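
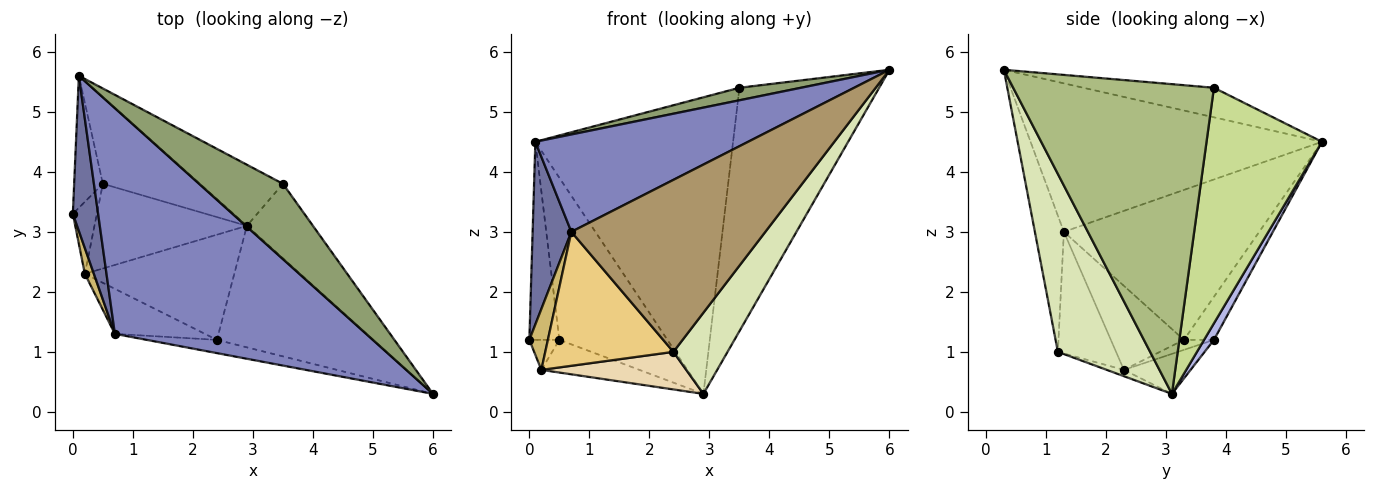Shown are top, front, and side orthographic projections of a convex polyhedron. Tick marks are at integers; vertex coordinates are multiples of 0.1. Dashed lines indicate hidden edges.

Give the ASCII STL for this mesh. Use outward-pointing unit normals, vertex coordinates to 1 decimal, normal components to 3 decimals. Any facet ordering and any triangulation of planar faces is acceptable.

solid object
 facet normal -0.968 -0.192 0.163
  outer loop
   vertex 0.7 1.3 3.0
   vertex 0.1 5.6 4.5
   vertex 0.0 3.3 1.2
  endloop
 endfacet
 facet normal -0.477 -0.348 0.807
  outer loop
   vertex 0.7 1.3 3.0
   vertex 6.0 0.3 5.7
   vertex 0.1 5.6 4.5
  endloop
 endfacet
 facet normal -0.640 0.640 -0.426
  outer loop
   vertex 0.5 3.8 1.2
   vertex 0.0 3.3 1.2
   vertex 0.1 5.6 4.5
  endloop
 endfacet
 facet normal 0.080 0.879 -0.470
  outer loop
   vertex 0.5 3.8 1.2
   vertex 0.1 5.6 4.5
   vertex 2.9 3.1 0.3
  endloop
 endfacet
 facet normal -0.329 -0.155 0.932
  outer loop
   vertex 3.5 3.8 5.4
   vertex 0.1 5.6 4.5
   vertex 6.0 0.3 5.7
  endloop
 endfacet
 facet normal 0.808 0.563 -0.172
  outer loop
   vertex 3.5 3.8 5.4
   vertex 6.0 0.3 5.7
   vertex 2.9 3.1 0.3
  endloop
 endfacet
 facet normal 0.496 0.850 -0.175
  outer loop
   vertex 3.5 3.8 5.4
   vertex 2.9 3.1 0.3
   vertex 0.1 5.6 4.5
  endloop
 endfacet
 facet normal 0.687 -0.403 -0.604
  outer loop
   vertex 2.4 1.2 1.0
   vertex 2.9 3.1 0.3
   vertex 6.0 0.3 5.7
  endloop
 endfacet
 facet normal -0.147 -0.986 -0.076
  outer loop
   vertex 2.4 1.2 1.0
   vertex 6.0 0.3 5.7
   vertex 0.7 1.3 3.0
  endloop
 endfacet
 facet normal -0.964 -0.244 0.103
  outer loop
   vertex 0.2 2.3 0.7
   vertex 0.7 1.3 3.0
   vertex 0.0 3.3 1.2
  endloop
 endfacet
 facet normal -0.395 -0.871 -0.293
  outer loop
   vertex 0.2 2.3 0.7
   vertex 2.4 1.2 1.0
   vertex 0.7 1.3 3.0
  endloop
 endfacet
 facet normal -0.040 -0.336 -0.941
  outer loop
   vertex 0.2 2.3 0.7
   vertex 2.9 3.1 0.3
   vertex 2.4 1.2 1.0
  endloop
 endfacet
 facet normal -0.359 0.359 -0.862
  outer loop
   vertex 0.2 2.3 0.7
   vertex 0.0 3.3 1.2
   vertex 0.5 3.8 1.2
  endloop
 endfacet
 facet normal -0.238 0.350 -0.906
  outer loop
   vertex 0.2 2.3 0.7
   vertex 0.5 3.8 1.2
   vertex 2.9 3.1 0.3
  endloop
 endfacet
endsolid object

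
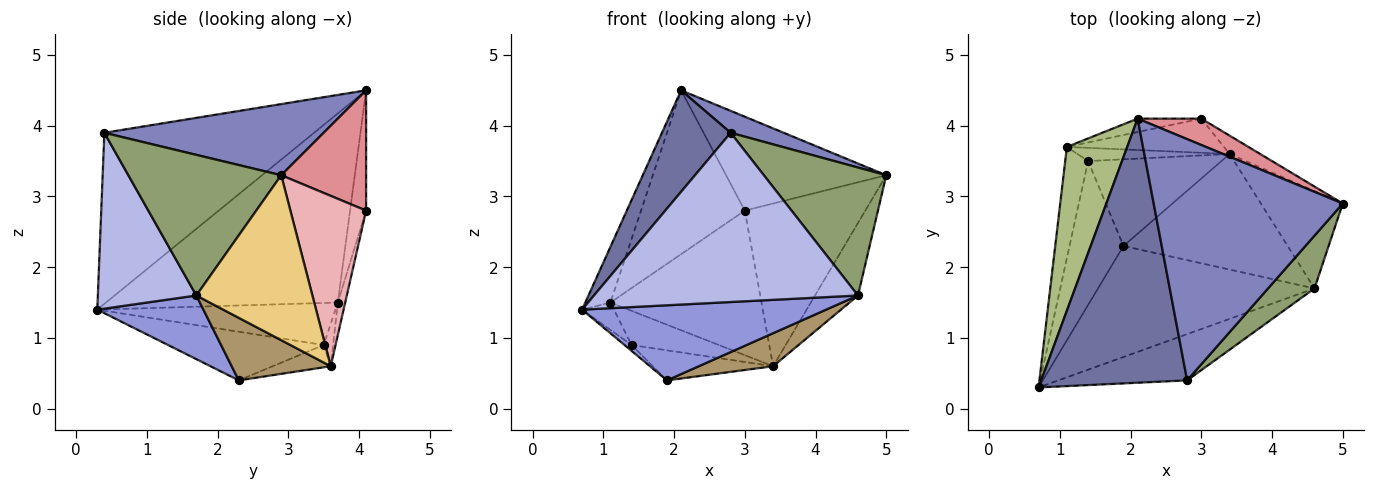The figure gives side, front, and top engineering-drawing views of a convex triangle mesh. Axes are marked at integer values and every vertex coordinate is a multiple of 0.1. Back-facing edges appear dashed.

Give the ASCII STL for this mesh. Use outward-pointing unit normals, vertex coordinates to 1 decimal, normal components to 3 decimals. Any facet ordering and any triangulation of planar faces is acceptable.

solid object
 facet normal -0.738 -0.242 0.630
  outer loop
   vertex 2.8 0.4 3.9
   vertex 2.1 4.1 4.5
   vertex 0.7 0.3 1.4
  endloop
 endfacet
 facet normal 0.351 -0.085 0.933
  outer loop
   vertex 2.8 0.4 3.9
   vertex 5.0 2.9 3.3
   vertex 2.1 4.1 4.5
  endloop
 endfacet
 facet normal 0.237 -0.544 -0.805
  outer loop
   vertex 4.6 1.7 1.6
   vertex 0.7 0.3 1.4
   vertex 1.9 2.3 0.4
  endloop
 endfacet
 facet normal 0.339 -0.908 -0.248
  outer loop
   vertex 4.6 1.7 1.6
   vertex 2.8 0.4 3.9
   vertex 0.7 0.3 1.4
  endloop
 endfacet
 facet normal 0.756 -0.605 0.249
  outer loop
   vertex 4.6 1.7 1.6
   vertex 5.0 2.9 3.3
   vertex 2.8 0.4 3.9
  endloop
 endfacet
 facet normal -0.948 0.103 0.302
  outer loop
   vertex 1.1 3.7 1.5
   vertex 0.7 0.3 1.4
   vertex 2.1 4.1 4.5
  endloop
 endfacet
 facet normal -0.669 0.030 -0.742
  outer loop
   vertex 1.4 3.5 0.9
   vertex 1.9 2.3 0.4
   vertex 0.7 0.3 1.4
  endloop
 endfacet
 facet normal -0.872 0.117 -0.475
  outer loop
   vertex 1.4 3.5 0.9
   vertex 0.7 0.3 1.4
   vertex 1.1 3.7 1.5
  endloop
 endfacet
 facet normal 0.344 -0.258 -0.903
  outer loop
   vertex 3.4 3.6 0.6
   vertex 4.6 1.7 1.6
   vertex 1.9 2.3 0.4
  endloop
 endfacet
 facet normal -0.156 0.324 -0.933
  outer loop
   vertex 3.4 3.6 0.6
   vertex 1.9 2.3 0.4
   vertex 1.4 3.5 0.9
  endloop
 endfacet
 facet normal 0.850 0.315 -0.422
  outer loop
   vertex 3.4 3.6 0.6
   vertex 5.0 2.9 3.3
   vertex 4.6 1.7 1.6
  endloop
 endfacet
 facet normal -0.100 0.928 -0.359
  outer loop
   vertex 3.4 3.6 0.6
   vertex 1.4 3.5 0.9
   vertex 1.1 3.7 1.5
  endloop
 endfacet
 facet normal -0.152 0.985 -0.081
  outer loop
   vertex 3.0 4.1 2.8
   vertex 1.1 3.7 1.5
   vertex 2.1 4.1 4.5
  endloop
 endfacet
 facet normal -0.048 0.972 -0.230
  outer loop
   vertex 3.0 4.1 2.8
   vertex 3.4 3.6 0.6
   vertex 1.1 3.7 1.5
  endloop
 endfacet
 facet normal 0.454 0.858 0.241
  outer loop
   vertex 3.0 4.1 2.8
   vertex 2.1 4.1 4.5
   vertex 5.0 2.9 3.3
  endloop
 endfacet
 facet normal 0.530 0.843 -0.095
  outer loop
   vertex 3.0 4.1 2.8
   vertex 5.0 2.9 3.3
   vertex 3.4 3.6 0.6
  endloop
 endfacet
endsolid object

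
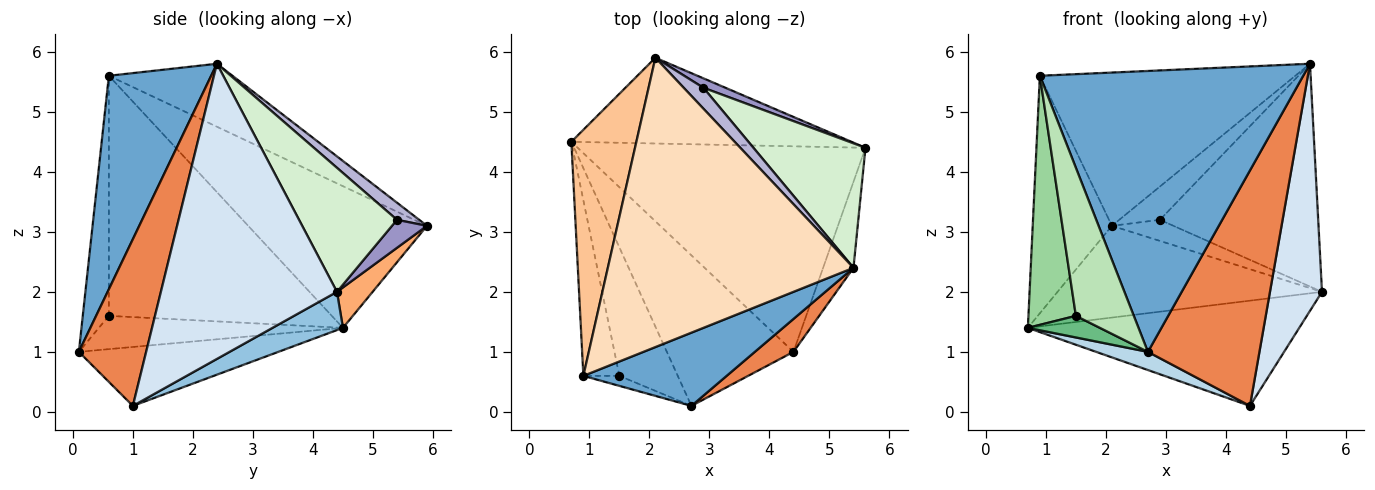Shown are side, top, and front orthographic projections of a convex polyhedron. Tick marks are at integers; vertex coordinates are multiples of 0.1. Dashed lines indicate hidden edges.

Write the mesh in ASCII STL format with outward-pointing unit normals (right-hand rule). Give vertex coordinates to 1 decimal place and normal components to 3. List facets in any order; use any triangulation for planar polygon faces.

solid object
 facet normal 0.352 -0.906 0.236
  outer loop
   vertex 0.9 0.6 5.6
   vertex 2.7 0.1 1.0
   vertex 5.4 2.4 5.8
  endloop
 endfacet
 facet normal 0.117 0.453 -0.884
  outer loop
   vertex 4.4 1.0 0.1
   vertex 0.7 4.5 1.4
   vertex 5.6 4.4 2.0
  endloop
 endfacet
 facet normal -0.420 -0.109 -0.901
  outer loop
   vertex 4.4 1.0 0.1
   vertex 2.7 0.1 1.0
   vertex 0.7 4.5 1.4
  endloop
 endfacet
 facet normal 0.954 -0.282 -0.098
  outer loop
   vertex 4.4 1.0 0.1
   vertex 5.6 4.4 2.0
   vertex 5.4 2.4 5.8
  endloop
 endfacet
 facet normal 0.513 -0.850 0.119
  outer loop
   vertex 4.4 1.0 0.1
   vertex 5.4 2.4 5.8
   vertex 2.7 0.1 1.0
  endloop
 endfacet
 facet normal 0.098 0.727 -0.680
  outer loop
   vertex 2.1 5.9 3.1
   vertex 5.6 4.4 2.0
   vertex 0.7 4.5 1.4
  endloop
 endfacet
 facet normal -0.843 0.373 0.387
  outer loop
   vertex 2.1 5.9 3.1
   vertex 0.7 4.5 1.4
   vertex 0.9 0.6 5.6
  endloop
 endfacet
 facet normal -0.221 0.457 0.862
  outer loop
   vertex 2.1 5.9 3.1
   vertex 0.9 0.6 5.6
   vertex 5.4 2.4 5.8
  endloop
 endfacet
 facet normal -0.490 -0.145 -0.860
  outer loop
   vertex 1.5 0.6 1.6
   vertex 0.7 4.5 1.4
   vertex 2.7 0.1 1.0
  endloop
 endfacet
 facet normal -0.968 -0.206 -0.145
  outer loop
   vertex 1.5 0.6 1.6
   vertex 0.9 0.6 5.6
   vertex 0.7 4.5 1.4
  endloop
 endfacet
 facet normal -0.410 -0.910 -0.061
  outer loop
   vertex 1.5 0.6 1.6
   vertex 2.7 0.1 1.0
   vertex 0.9 0.6 5.6
  endloop
 endfacet
 facet normal 0.475 0.768 0.429
  outer loop
   vertex 2.9 5.4 3.2
   vertex 5.4 2.4 5.8
   vertex 5.6 4.4 2.0
  endloop
 endfacet
 facet normal 0.461 0.810 0.362
  outer loop
   vertex 2.9 5.4 3.2
   vertex 5.6 4.4 2.0
   vertex 2.1 5.9 3.1
  endloop
 endfacet
 facet normal 0.420 0.768 0.483
  outer loop
   vertex 2.9 5.4 3.2
   vertex 2.1 5.9 3.1
   vertex 5.4 2.4 5.8
  endloop
 endfacet
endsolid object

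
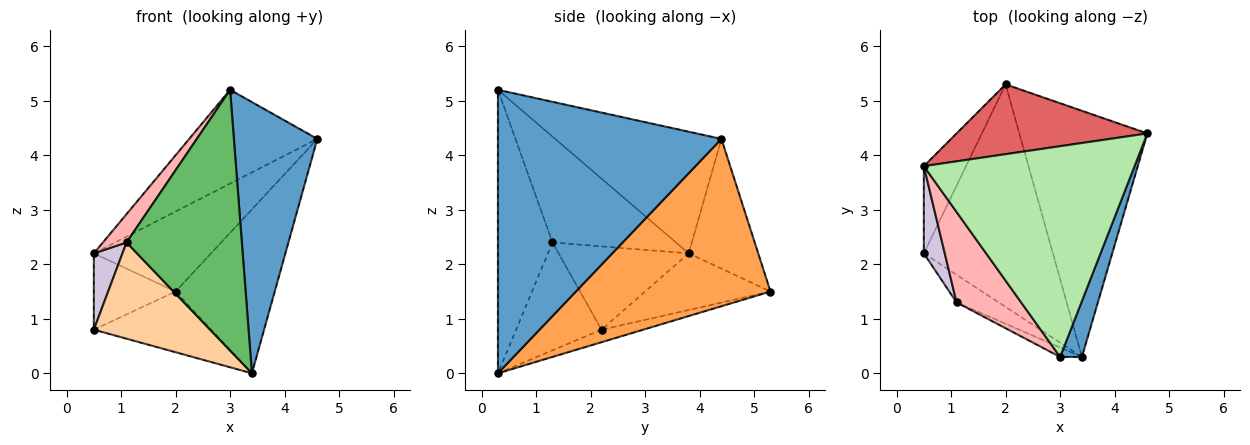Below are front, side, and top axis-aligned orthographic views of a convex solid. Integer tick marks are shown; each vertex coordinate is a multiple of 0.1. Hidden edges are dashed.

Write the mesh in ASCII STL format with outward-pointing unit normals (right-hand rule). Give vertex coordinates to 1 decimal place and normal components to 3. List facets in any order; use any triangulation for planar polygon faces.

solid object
 facet normal 0.934 -0.349 0.072
  outer loop
   vertex 3.0 0.3 5.2
   vertex 3.4 0.3 0.0
   vertex 4.6 4.4 4.3
  endloop
 endfacet
 facet normal -0.093 0.262 -0.961
  outer loop
   vertex 2.0 5.3 1.5
   vertex 3.4 0.3 0.0
   vertex 0.5 2.2 0.8
  endloop
 endfacet
 facet normal 0.736 0.375 -0.563
  outer loop
   vertex 2.0 5.3 1.5
   vertex 4.6 4.4 4.3
   vertex 3.4 0.3 0.0
  endloop
 endfacet
 facet normal -0.577 -0.785 -0.225
  outer loop
   vertex 1.1 1.3 2.4
   vertex 0.5 2.2 0.8
   vertex 3.4 0.3 0.0
  endloop
 endfacet
 facet normal -0.427 -0.904 -0.033
  outer loop
   vertex 1.1 1.3 2.4
   vertex 3.4 0.3 0.0
   vertex 3.0 0.3 5.2
  endloop
 endfacet
 facet normal -0.467 0.359 0.808
  outer loop
   vertex 0.5 3.8 2.2
   vertex 3.0 0.3 5.2
   vertex 4.6 4.4 4.3
  endloop
 endfacet
 facet normal -0.408 0.688 0.600
  outer loop
   vertex 0.5 3.8 2.2
   vertex 4.6 4.4 4.3
   vertex 2.0 5.3 1.5
  endloop
 endfacet
 facet normal -0.842 -0.161 0.514
  outer loop
   vertex 0.5 3.8 2.2
   vertex 1.1 1.3 2.4
   vertex 3.0 0.3 5.2
  endloop
 endfacet
 facet normal -0.711 0.463 -0.530
  outer loop
   vertex 0.5 3.8 2.2
   vertex 2.0 5.3 1.5
   vertex 0.5 2.2 0.8
  endloop
 endfacet
 facet normal -0.949 -0.209 0.238
  outer loop
   vertex 0.5 3.8 2.2
   vertex 0.5 2.2 0.8
   vertex 1.1 1.3 2.4
  endloop
 endfacet
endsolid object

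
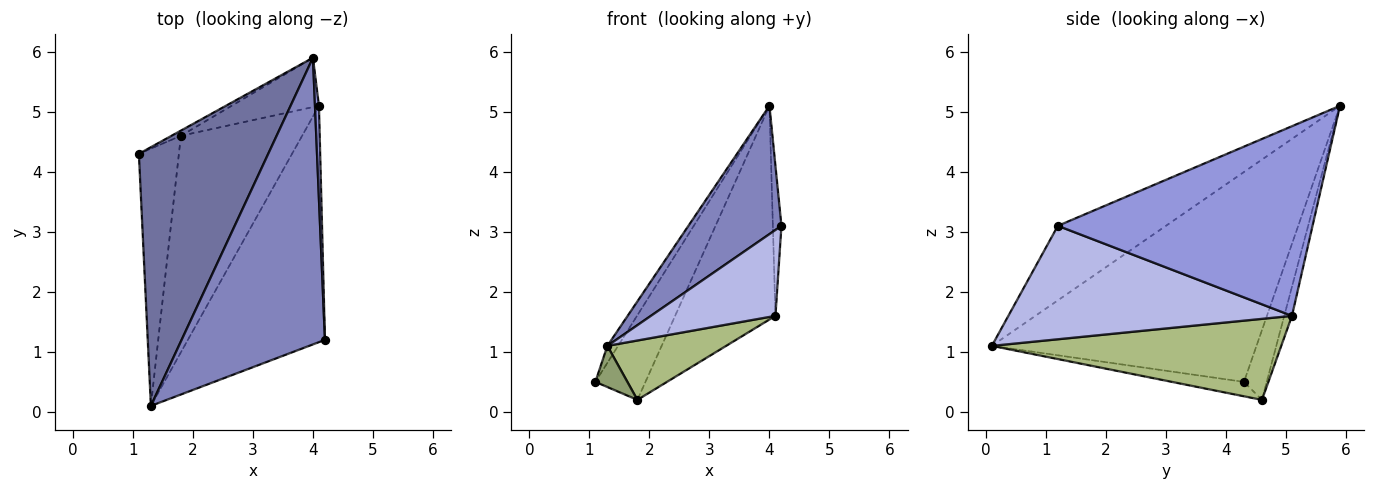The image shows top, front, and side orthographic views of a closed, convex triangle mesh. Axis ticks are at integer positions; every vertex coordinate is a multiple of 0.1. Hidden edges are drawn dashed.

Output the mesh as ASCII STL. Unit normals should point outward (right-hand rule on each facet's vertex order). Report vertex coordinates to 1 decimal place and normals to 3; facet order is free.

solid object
 facet normal -0.851 0.034 0.524
  outer loop
   vertex 1.3 0.1 1.1
   vertex 4.0 5.9 5.1
   vertex 1.1 4.3 0.5
  endloop
 endfacet
 facet normal -0.429 -0.369 0.825
  outer loop
   vertex 1.3 0.1 1.1
   vertex 4.2 1.2 3.1
   vertex 4.0 5.9 5.1
  endloop
 endfacet
 facet normal 0.999 0.034 0.021
  outer loop
   vertex 4.1 5.1 1.6
   vertex 4.0 5.9 5.1
   vertex 4.2 1.2 3.1
  endloop
 endfacet
 facet normal 0.614 -0.270 -0.742
  outer loop
   vertex 4.1 5.1 1.6
   vertex 4.2 1.2 3.1
   vertex 1.3 0.1 1.1
  endloop
 endfacet
 facet normal -0.335 -0.149 -0.930
  outer loop
   vertex 1.8 4.6 0.2
   vertex 1.3 0.1 1.1
   vertex 1.1 4.3 0.5
  endloop
 endfacet
 facet normal 0.542 -0.222 -0.811
  outer loop
   vertex 1.8 4.6 0.2
   vertex 4.1 5.1 1.6
   vertex 1.3 0.1 1.1
  endloop
 endfacet
 facet normal -0.413 0.909 -0.056
  outer loop
   vertex 1.8 4.6 0.2
   vertex 1.1 4.3 0.5
   vertex 4.0 5.9 5.1
  endloop
 endfacet
 facet normal -0.075 0.972 -0.224
  outer loop
   vertex 1.8 4.6 0.2
   vertex 4.0 5.9 5.1
   vertex 4.1 5.1 1.6
  endloop
 endfacet
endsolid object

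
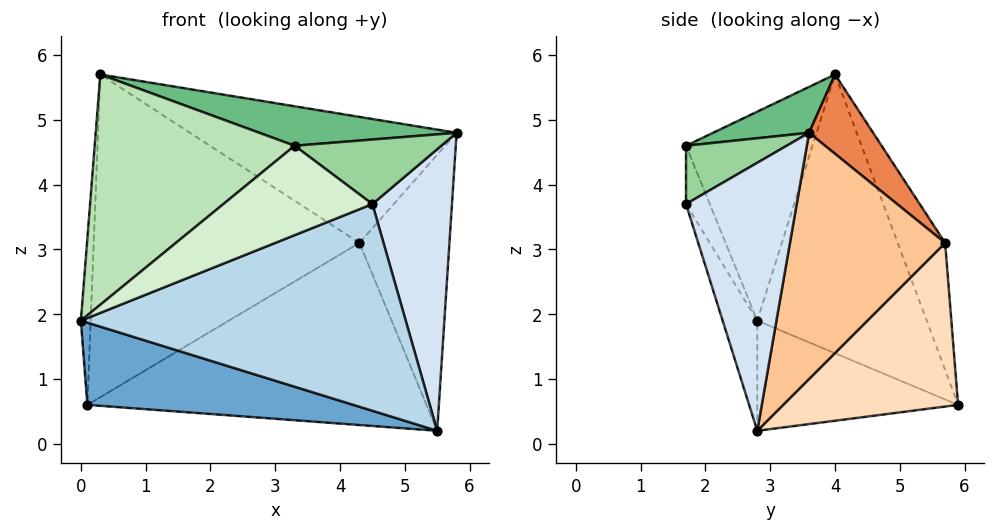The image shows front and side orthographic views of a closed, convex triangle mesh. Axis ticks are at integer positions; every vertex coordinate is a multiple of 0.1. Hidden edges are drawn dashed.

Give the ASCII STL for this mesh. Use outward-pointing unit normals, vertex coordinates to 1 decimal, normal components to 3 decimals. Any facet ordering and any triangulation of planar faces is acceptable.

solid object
 facet normal -0.275 -0.364 -0.890
  outer loop
   vertex 5.5 2.8 0.2
   vertex 0.0 2.8 1.9
   vertex 0.1 5.9 0.6
  endloop
 endfacet
 facet normal -0.997 0.058 0.061
  outer loop
   vertex 0.3 4.0 5.7
   vertex 0.1 5.9 0.6
   vertex 0.0 2.8 1.9
  endloop
 endfacet
 facet normal -0.100 -0.941 -0.324
  outer loop
   vertex 4.5 1.7 3.7
   vertex 0.0 2.8 1.9
   vertex 5.5 2.8 0.2
  endloop
 endfacet
 facet normal 0.811 -0.583 0.048
  outer loop
   vertex 4.5 1.7 3.7
   vertex 5.5 2.8 0.2
   vertex 5.8 3.6 4.8
  endloop
 endfacet
 facet normal 0.166 0.689 0.705
  outer loop
   vertex 4.3 5.7 3.1
   vertex 0.3 4.0 5.7
   vertex 5.8 3.6 4.8
  endloop
 endfacet
 facet normal -0.164 0.922 0.350
  outer loop
   vertex 4.3 5.7 3.1
   vertex 0.1 5.9 0.6
   vertex 0.3 4.0 5.7
  endloop
 endfacet
 facet normal 0.856 0.497 -0.142
  outer loop
   vertex 4.3 5.7 3.1
   vertex 5.8 3.6 4.8
   vertex 5.5 2.8 0.2
  endloop
 endfacet
 facet normal 0.376 0.728 -0.573
  outer loop
   vertex 4.3 5.7 3.1
   vertex 5.5 2.8 0.2
   vertex 0.1 5.9 0.6
  endloop
 endfacet
 facet normal 0.135 -0.278 0.951
  outer loop
   vertex 3.3 1.7 4.6
   vertex 5.8 3.6 4.8
   vertex 0.3 4.0 5.7
  endloop
 endfacet
 facet normal 0.452 -0.658 0.602
  outer loop
   vertex 3.3 1.7 4.6
   vertex 4.5 1.7 3.7
   vertex 5.8 3.6 4.8
  endloop
 endfacet
 facet normal -0.511 -0.807 0.295
  outer loop
   vertex 3.3 1.7 4.6
   vertex 0.3 4.0 5.7
   vertex 0.0 2.8 1.9
  endloop
 endfacet
 facet normal -0.154 -0.966 -0.205
  outer loop
   vertex 3.3 1.7 4.6
   vertex 0.0 2.8 1.9
   vertex 4.5 1.7 3.7
  endloop
 endfacet
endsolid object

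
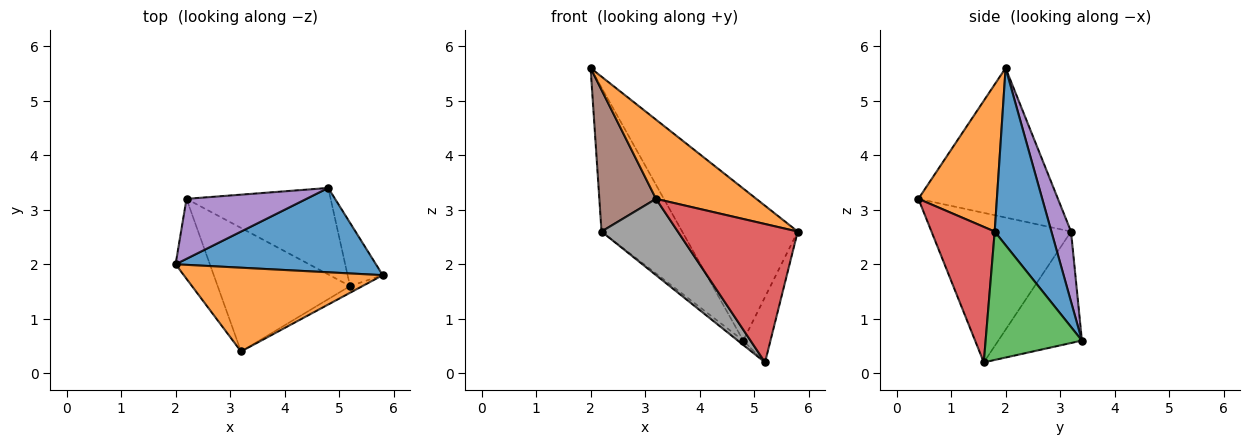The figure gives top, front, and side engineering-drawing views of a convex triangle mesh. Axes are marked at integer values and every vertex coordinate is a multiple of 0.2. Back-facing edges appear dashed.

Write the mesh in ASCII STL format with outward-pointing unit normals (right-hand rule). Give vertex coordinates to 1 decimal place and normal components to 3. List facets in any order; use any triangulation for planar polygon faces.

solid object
 facet normal 0.394 0.804 0.446
  outer loop
   vertex 4.8 3.4 0.6
   vertex 2.0 2.0 5.6
   vertex 5.8 1.8 2.6
  endloop
 endfacet
 facet normal 0.474 -0.605 0.640
  outer loop
   vertex 3.2 0.4 3.2
   vertex 5.8 1.8 2.6
   vertex 2.0 2.0 5.6
  endloop
 endfacet
 facet normal 0.931 0.263 -0.255
  outer loop
   vertex 5.2 1.6 0.2
   vertex 4.8 3.4 0.6
   vertex 5.8 1.8 2.6
  endloop
 endfacet
 facet normal 0.466 -0.884 -0.043
  outer loop
   vertex 5.2 1.6 0.2
   vertex 5.8 1.8 2.6
   vertex 3.2 0.4 3.2
  endloop
 endfacet
 facet normal 0.219 0.901 0.375
  outer loop
   vertex 2.2 3.2 2.6
   vertex 2.0 2.0 5.6
   vertex 4.8 3.4 0.6
  endloop
 endfacet
 facet normal -0.906 -0.368 -0.208
  outer loop
   vertex 2.2 3.2 2.6
   vertex 3.2 0.4 3.2
   vertex 2.0 2.0 5.6
  endloop
 endfacet
 facet normal -0.611 0.040 -0.791
  outer loop
   vertex 2.2 3.2 2.6
   vertex 4.8 3.4 0.6
   vertex 5.2 1.6 0.2
  endloop
 endfacet
 facet normal -0.693 -0.379 -0.613
  outer loop
   vertex 2.2 3.2 2.6
   vertex 5.2 1.6 0.2
   vertex 3.2 0.4 3.2
  endloop
 endfacet
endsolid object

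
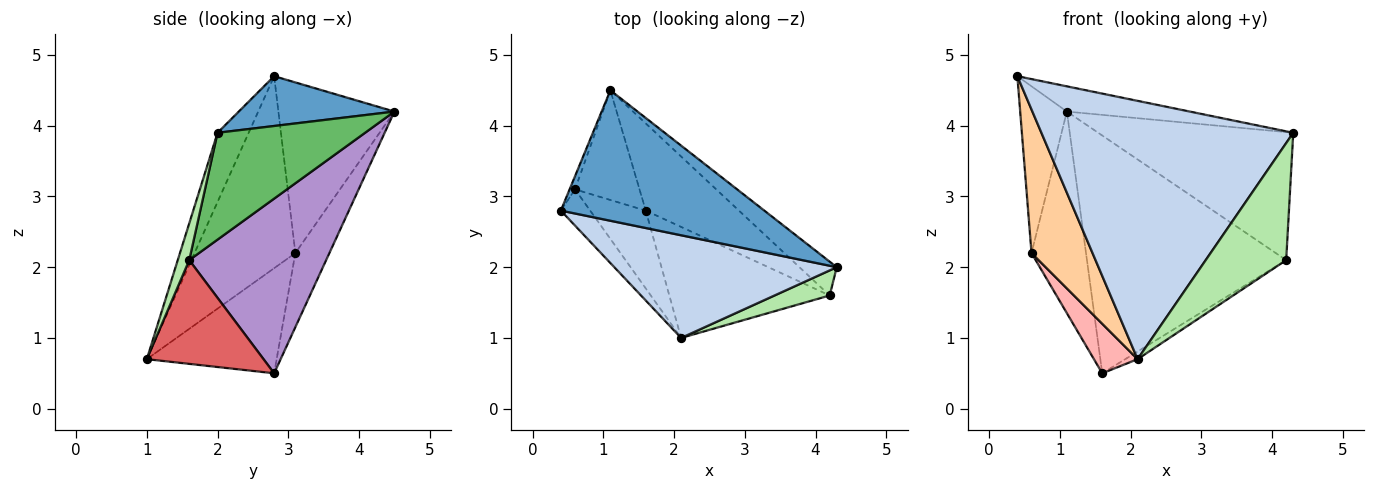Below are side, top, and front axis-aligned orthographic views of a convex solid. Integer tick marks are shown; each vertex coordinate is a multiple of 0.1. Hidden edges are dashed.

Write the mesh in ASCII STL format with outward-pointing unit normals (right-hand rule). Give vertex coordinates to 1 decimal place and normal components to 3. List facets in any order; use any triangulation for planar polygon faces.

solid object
 facet normal 0.234 0.185 0.955
  outer loop
   vertex 1.1 4.5 4.2
   vertex 0.4 2.8 4.7
   vertex 4.3 2.0 3.9
  endloop
 endfacet
 facet normal -0.114 -0.923 0.367
  outer loop
   vertex 2.1 1.0 0.7
   vertex 4.3 2.0 3.9
   vertex 0.4 2.8 4.7
  endloop
 endfacet
 facet normal -0.927 0.373 -0.029
  outer loop
   vertex 0.6 3.1 2.2
   vertex 0.4 2.8 4.7
   vertex 1.1 4.5 4.2
  endloop
 endfacet
 facet normal -0.848 -0.513 -0.129
  outer loop
   vertex 0.6 3.1 2.2
   vertex 2.1 1.0 0.7
   vertex 0.4 2.8 4.7
  endloop
 endfacet
 facet normal 0.590 0.780 -0.206
  outer loop
   vertex 4.2 1.6 2.1
   vertex 1.1 4.5 4.2
   vertex 4.3 2.0 3.9
  endloop
 endfacet
 facet normal 0.138 -0.968 0.208
  outer loop
   vertex 4.2 1.6 2.1
   vertex 4.3 2.0 3.9
   vertex 2.1 1.0 0.7
  endloop
 endfacet
 facet normal 0.542 0.058 -0.838
  outer loop
   vertex 1.6 2.8 0.5
   vertex 4.2 1.6 2.1
   vertex 2.1 1.0 0.7
  endloop
 endfacet
 facet normal -0.847 -0.285 -0.448
  outer loop
   vertex 1.6 2.8 0.5
   vertex 2.1 1.0 0.7
   vertex 0.6 3.1 2.2
  endloop
 endfacet
 facet normal 0.542 0.789 -0.289
  outer loop
   vertex 1.6 2.8 0.5
   vertex 1.1 4.5 4.2
   vertex 4.2 1.6 2.1
  endloop
 endfacet
 facet normal -0.481 0.770 -0.419
  outer loop
   vertex 1.6 2.8 0.5
   vertex 0.6 3.1 2.2
   vertex 1.1 4.5 4.2
  endloop
 endfacet
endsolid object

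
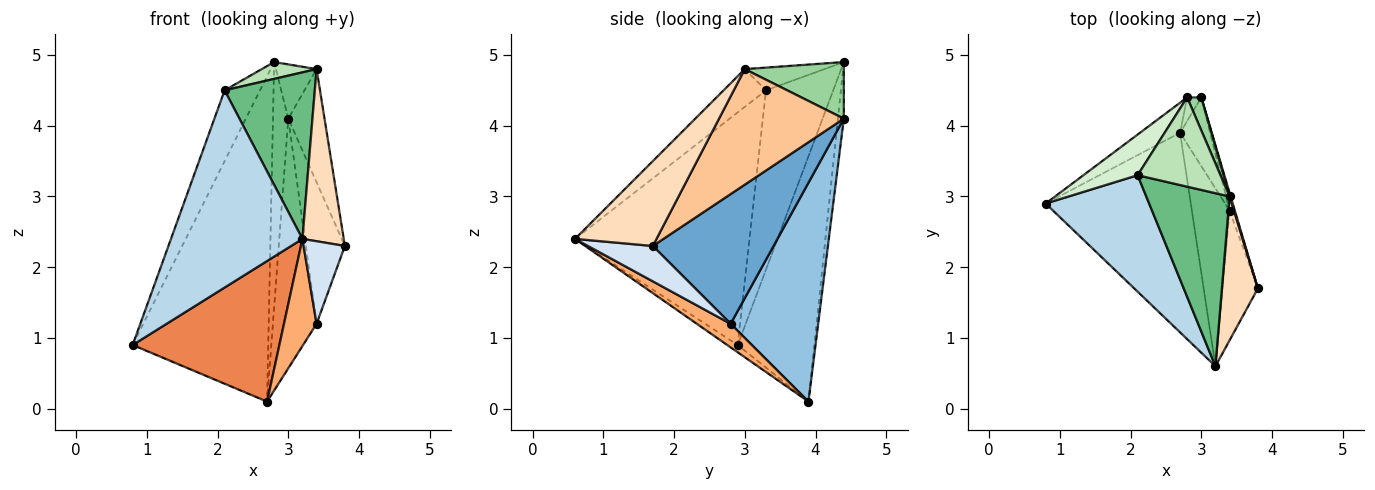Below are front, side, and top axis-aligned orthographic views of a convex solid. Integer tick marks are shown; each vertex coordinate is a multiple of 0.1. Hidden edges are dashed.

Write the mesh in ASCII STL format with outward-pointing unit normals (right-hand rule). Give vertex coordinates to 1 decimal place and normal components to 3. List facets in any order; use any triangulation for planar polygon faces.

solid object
 facet normal 0.951 0.307 -0.038
  outer loop
   vertex 3.4 2.8 1.2
   vertex 3.0 4.4 4.1
   vertex 3.8 1.7 2.3
  endloop
 endfacet
 facet normal 0.888 0.443 -0.122
  outer loop
   vertex 3.4 2.8 1.2
   vertex 2.7 3.9 0.1
   vertex 3.0 4.4 4.1
  endloop
 endfacet
 facet normal -0.753 -0.567 0.335
  outer loop
   vertex 3.2 0.6 2.4
   vertex 2.1 3.3 4.5
   vertex 0.8 2.9 0.9
  endloop
 endfacet
 facet normal 0.645 -0.410 -0.645
  outer loop
   vertex 3.2 0.6 2.4
   vertex 3.4 2.8 1.2
   vertex 3.8 1.7 2.3
  endloop
 endfacet
 facet normal -0.041 -0.575 -0.817
  outer loop
   vertex 3.2 0.6 2.4
   vertex 0.8 2.9 0.9
   vertex 2.7 3.9 0.1
  endloop
 endfacet
 facet normal 0.472 -0.455 -0.755
  outer loop
   vertex 3.2 0.6 2.4
   vertex 2.7 3.9 0.1
   vertex 3.4 2.8 1.2
  endloop
 endfacet
 facet normal 0.960 0.279 0.009
  outer loop
   vertex 3.4 3.0 4.8
   vertex 3.8 1.7 2.3
   vertex 3.0 4.4 4.1
  endloop
 endfacet
 facet normal 0.834 -0.423 0.353
  outer loop
   vertex 3.4 3.0 4.8
   vertex 3.2 0.6 2.4
   vertex 3.8 1.7 2.3
  endloop
 endfacet
 facet normal -0.310 -0.659 0.685
  outer loop
   vertex 3.4 3.0 4.8
   vertex 2.1 3.3 4.5
   vertex 3.2 0.6 2.4
  endloop
 endfacet
 facet normal 0.901 0.370 0.225
  outer loop
   vertex 2.8 4.4 4.9
   vertex 3.4 3.0 4.8
   vertex 3.0 4.4 4.1
  endloop
 endfacet
 facet normal -0.260 -0.179 0.949
  outer loop
   vertex 2.8 4.4 4.9
   vertex 2.1 3.3 4.5
   vertex 3.4 3.0 4.8
  endloop
 endfacet
 facet normal -0.855 0.450 0.259
  outer loop
   vertex 2.8 4.4 4.9
   vertex 0.8 2.9 0.9
   vertex 2.1 3.3 4.5
  endloop
 endfacet
 facet normal -0.490 0.868 -0.080
  outer loop
   vertex 2.8 4.4 4.9
   vertex 2.7 3.9 0.1
   vertex 0.8 2.9 0.9
  endloop
 endfacet
 facet normal -0.358 0.930 -0.089
  outer loop
   vertex 2.8 4.4 4.9
   vertex 3.0 4.4 4.1
   vertex 2.7 3.9 0.1
  endloop
 endfacet
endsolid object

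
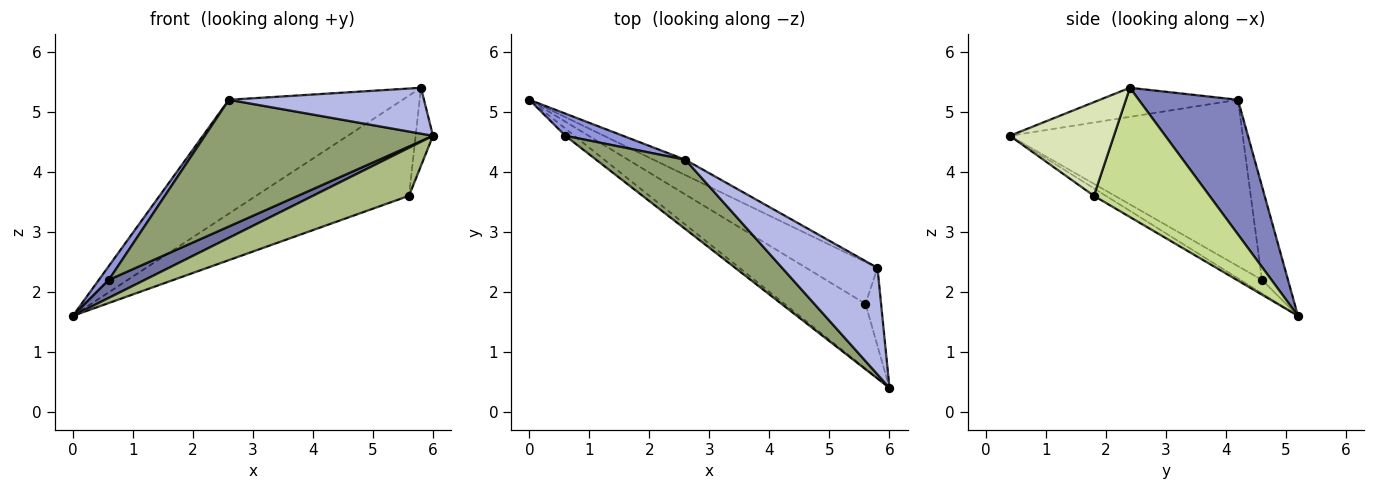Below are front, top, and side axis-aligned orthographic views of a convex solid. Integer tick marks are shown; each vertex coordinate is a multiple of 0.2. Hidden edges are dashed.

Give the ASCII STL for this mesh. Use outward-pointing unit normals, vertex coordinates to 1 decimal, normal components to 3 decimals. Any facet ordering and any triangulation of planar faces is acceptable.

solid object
 facet normal -0.487 -0.811 -0.324
  outer loop
   vertex 0.6 4.6 2.2
   vertex 0.0 5.2 1.6
   vertex 6.0 0.4 4.6
  endloop
 endfacet
 facet normal 0.492 0.863 -0.116
  outer loop
   vertex 2.6 4.2 5.2
   vertex 5.8 2.4 5.4
   vertex 0.0 5.2 1.6
  endloop
 endfacet
 facet normal -0.809 -0.311 0.498
  outer loop
   vertex 2.6 4.2 5.2
   vertex 0.0 5.2 1.6
   vertex 0.6 4.6 2.2
  endloop
 endfacet
 facet normal -0.269 -0.381 0.885
  outer loop
   vertex 2.6 4.2 5.2
   vertex 6.0 0.4 4.6
   vertex 5.8 2.4 5.4
  endloop
 endfacet
 facet normal -0.667 -0.653 0.358
  outer loop
   vertex 2.6 4.2 5.2
   vertex 0.6 4.6 2.2
   vertex 6.0 0.4 4.6
  endloop
 endfacet
 facet normal -0.074 -0.594 -0.801
  outer loop
   vertex 5.6 1.8 3.6
   vertex 6.0 0.4 4.6
   vertex 0.0 5.2 1.6
  endloop
 endfacet
 facet normal 0.572 0.757 -0.316
  outer loop
   vertex 5.6 1.8 3.6
   vertex 0.0 5.2 1.6
   vertex 5.8 2.4 5.4
  endloop
 endfacet
 facet normal 0.973 0.162 -0.162
  outer loop
   vertex 5.6 1.8 3.6
   vertex 5.8 2.4 5.4
   vertex 6.0 0.4 4.6
  endloop
 endfacet
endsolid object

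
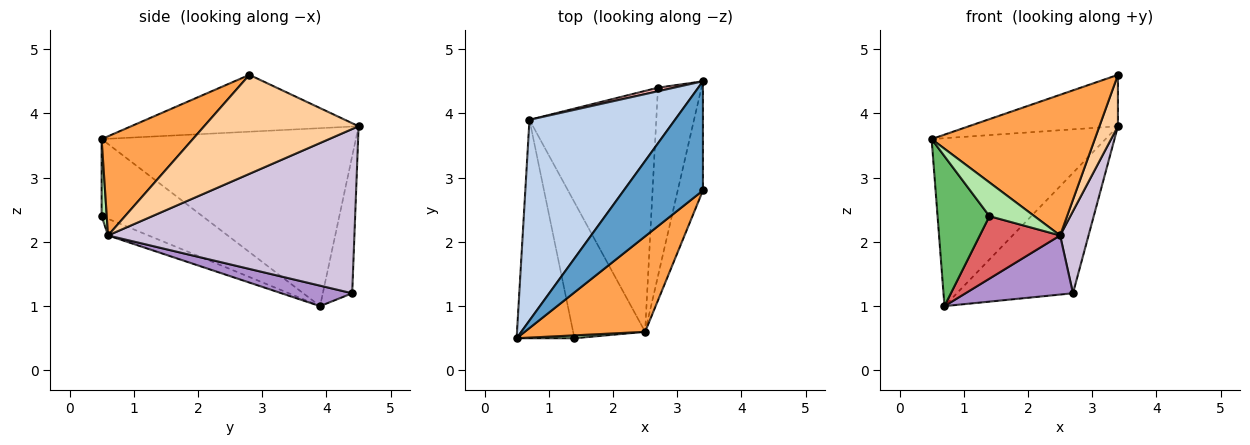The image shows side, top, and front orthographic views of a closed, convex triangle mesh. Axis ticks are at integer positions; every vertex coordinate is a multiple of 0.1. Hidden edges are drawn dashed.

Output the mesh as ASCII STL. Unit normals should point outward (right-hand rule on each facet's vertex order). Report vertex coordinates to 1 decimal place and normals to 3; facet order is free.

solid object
 facet normal -0.545 0.357 0.759
  outer loop
   vertex 3.4 4.5 3.8
   vertex 0.5 0.5 3.6
   vertex 3.4 2.8 4.6
  endloop
 endfacet
 facet normal -0.684 0.468 0.559
  outer loop
   vertex 3.4 4.5 3.8
   vertex 0.7 3.9 1.0
   vertex 0.5 0.5 3.6
  endloop
 endfacet
 facet normal 0.420 -0.751 0.510
  outer loop
   vertex 2.5 0.6 2.1
   vertex 3.4 2.8 4.6
   vertex 0.5 0.5 3.6
  endloop
 endfacet
 facet normal 0.963 -0.115 -0.245
  outer loop
   vertex 2.5 0.6 2.1
   vertex 3.4 4.5 3.8
   vertex 3.4 2.8 4.6
  endloop
 endfacet
 facet normal -0.740 -0.381 -0.555
  outer loop
   vertex 1.4 0.5 2.4
   vertex 0.5 0.5 3.6
   vertex 0.7 3.9 1.0
  endloop
 endfacet
 facet normal 0.113 -0.990 0.085
  outer loop
   vertex 1.4 0.5 2.4
   vertex 2.5 0.6 2.1
   vertex 0.5 0.5 3.6
  endloop
 endfacet
 facet normal -0.205 -0.408 -0.889
  outer loop
   vertex 1.4 0.5 2.4
   vertex 0.7 3.9 1.0
   vertex 2.5 0.6 2.1
  endloop
 endfacet
 facet normal -0.245 0.969 0.029
  outer loop
   vertex 2.7 4.4 1.2
   vertex 0.7 3.9 1.0
   vertex 3.4 4.5 3.8
  endloop
 endfacet
 facet normal 0.155 -0.235 -0.959
  outer loop
   vertex 2.7 4.4 1.2
   vertex 2.5 0.6 2.1
   vertex 0.7 3.9 1.0
  endloop
 endfacet
 facet normal 0.961 -0.111 -0.254
  outer loop
   vertex 2.7 4.4 1.2
   vertex 3.4 4.5 3.8
   vertex 2.5 0.6 2.1
  endloop
 endfacet
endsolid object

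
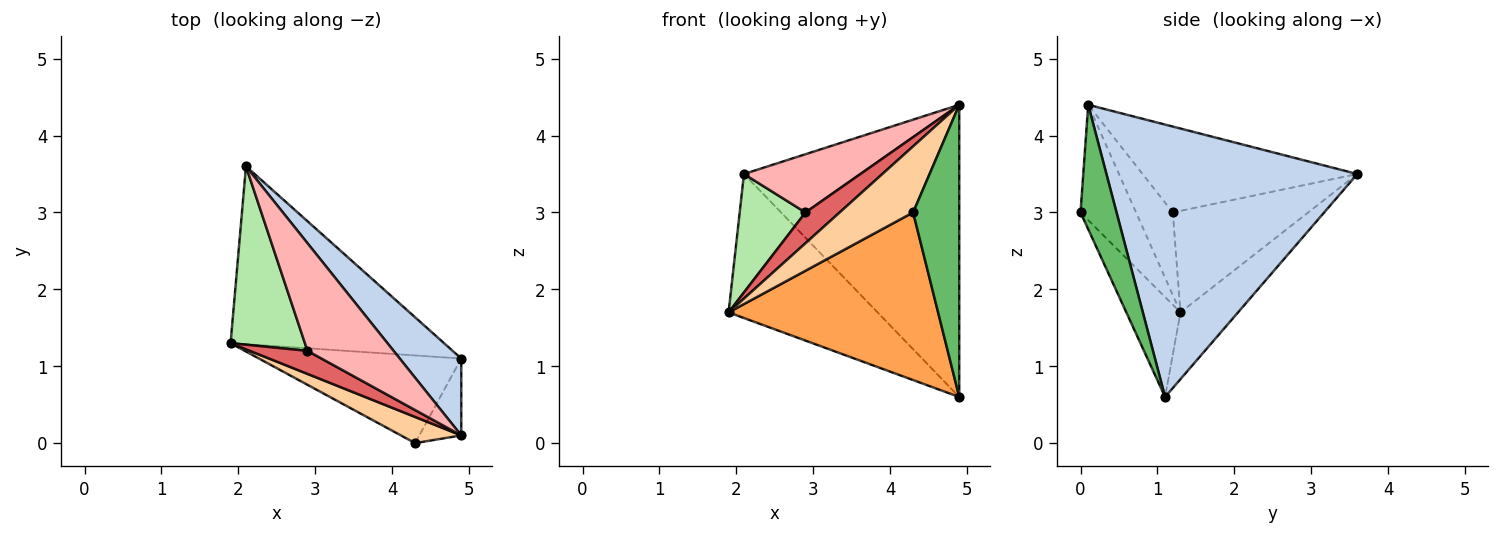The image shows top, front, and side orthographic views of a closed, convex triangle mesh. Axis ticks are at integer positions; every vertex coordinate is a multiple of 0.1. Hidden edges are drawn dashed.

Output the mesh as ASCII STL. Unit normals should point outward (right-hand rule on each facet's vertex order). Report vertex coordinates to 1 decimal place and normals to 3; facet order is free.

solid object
 facet normal -0.236 0.612 -0.755
  outer loop
   vertex 2.1 3.6 3.5
   vertex 4.9 1.1 0.6
   vertex 1.9 1.3 1.7
  endloop
 endfacet
 facet normal 0.748 0.642 0.169
  outer loop
   vertex 4.9 0.1 4.4
   vertex 4.9 1.1 0.6
   vertex 2.1 3.6 3.5
  endloop
 endfacet
 facet normal -0.223 -0.864 -0.452
  outer loop
   vertex 4.3 0.0 3.0
   vertex 1.9 1.3 1.7
   vertex 4.9 1.1 0.6
  endloop
 endfacet
 facet normal -0.575 -0.761 0.301
  outer loop
   vertex 4.3 0.0 3.0
   vertex 4.9 0.1 4.4
   vertex 1.9 1.3 1.7
  endloop
 endfacet
 facet normal 0.603 -0.772 -0.203
  outer loop
   vertex 4.3 0.0 3.0
   vertex 4.9 1.1 0.6
   vertex 4.9 0.1 4.4
  endloop
 endfacet
 facet normal -0.751 -0.365 0.550
  outer loop
   vertex 2.9 1.2 3.0
   vertex 2.1 3.6 3.5
   vertex 1.9 1.3 1.7
  endloop
 endfacet
 facet normal -0.652 -0.607 0.455
  outer loop
   vertex 2.9 1.2 3.0
   vertex 1.9 1.3 1.7
   vertex 4.9 0.1 4.4
  endloop
 endfacet
 facet normal -0.660 -0.358 0.661
  outer loop
   vertex 2.9 1.2 3.0
   vertex 4.9 0.1 4.4
   vertex 2.1 3.6 3.5
  endloop
 endfacet
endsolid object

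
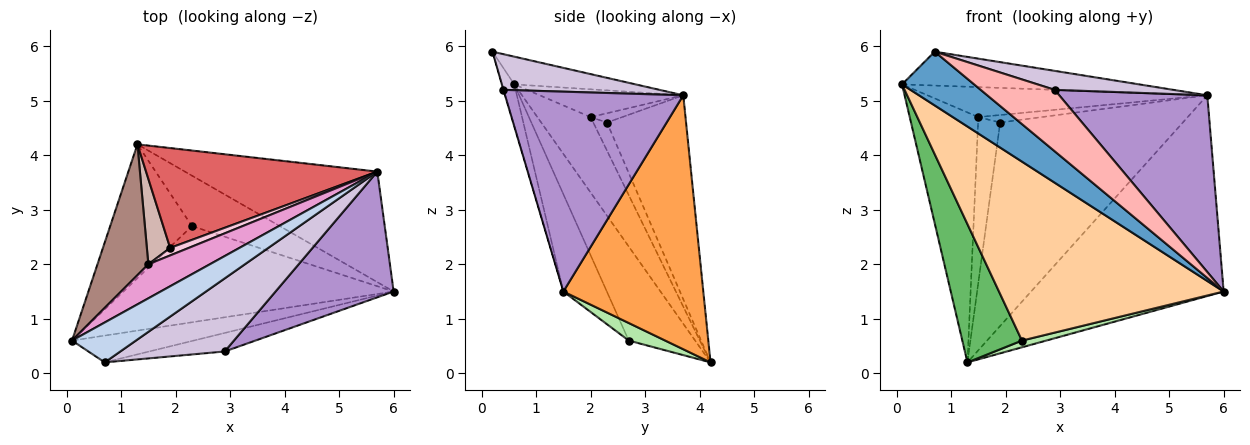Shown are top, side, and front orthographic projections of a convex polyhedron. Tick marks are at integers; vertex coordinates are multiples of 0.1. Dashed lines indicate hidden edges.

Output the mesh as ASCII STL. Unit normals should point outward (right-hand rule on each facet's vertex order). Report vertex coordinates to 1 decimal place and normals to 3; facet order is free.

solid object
 facet normal -0.149 -0.885 -0.441
  outer loop
   vertex 0.7 0.2 5.9
   vertex 0.1 0.6 5.3
   vertex 6.0 1.5 1.5
  endloop
 endfacet
 facet normal -0.314 0.614 0.724
  outer loop
   vertex 5.7 3.7 5.1
   vertex 0.1 0.6 5.3
   vertex 0.7 0.2 5.9
  endloop
 endfacet
 facet normal 0.537 0.739 -0.407
  outer loop
   vertex 5.7 3.7 5.1
   vertex 6.0 1.5 1.5
   vertex 1.3 4.2 0.2
  endloop
 endfacet
 facet normal -0.168 -0.868 -0.467
  outer loop
   vertex 2.3 2.7 0.6
   vertex 6.0 1.5 1.5
   vertex 0.1 0.6 5.3
  endloop
 endfacet
 facet normal -0.625 -0.561 -0.543
  outer loop
   vertex 2.3 2.7 0.6
   vertex 0.1 0.6 5.3
   vertex 1.3 4.2 0.2
  endloop
 endfacet
 facet normal 0.194 -0.130 -0.972
  outer loop
   vertex 2.3 2.7 0.6
   vertex 1.3 4.2 0.2
   vertex 6.0 1.5 1.5
  endloop
 endfacet
 facet normal -0.362 0.837 0.411
  outer loop
   vertex 1.9 2.3 4.6
   vertex 5.7 3.7 5.1
   vertex 1.3 4.2 0.2
  endloop
 endfacet
 facet normal -0.005 -0.957 -0.289
  outer loop
   vertex 2.9 0.4 5.2
   vertex 0.7 0.2 5.9
   vertex 6.0 1.5 1.5
  endloop
 endfacet
 facet normal 0.700 -0.582 0.414
  outer loop
   vertex 2.9 0.4 5.2
   vertex 6.0 1.5 1.5
   vertex 5.7 3.7 5.1
  endloop
 endfacet
 facet normal 0.314 -0.239 0.919
  outer loop
   vertex 2.9 0.4 5.2
   vertex 5.7 3.7 5.1
   vertex 0.7 0.2 5.9
  endloop
 endfacet
 facet normal -0.566 0.730 0.382
  outer loop
   vertex 1.5 2.0 4.7
   vertex 1.3 4.2 0.2
   vertex 0.1 0.6 5.3
  endloop
 endfacet
 facet normal -0.483 0.778 0.402
  outer loop
   vertex 1.5 2.0 4.7
   vertex 1.9 2.3 4.6
   vertex 1.3 4.2 0.2
  endloop
 endfacet
 facet normal -0.321 0.626 0.711
  outer loop
   vertex 1.5 2.0 4.7
   vertex 0.1 0.6 5.3
   vertex 5.7 3.7 5.1
  endloop
 endfacet
 facet normal -0.333 0.667 0.667
  outer loop
   vertex 1.5 2.0 4.7
   vertex 5.7 3.7 5.1
   vertex 1.9 2.3 4.6
  endloop
 endfacet
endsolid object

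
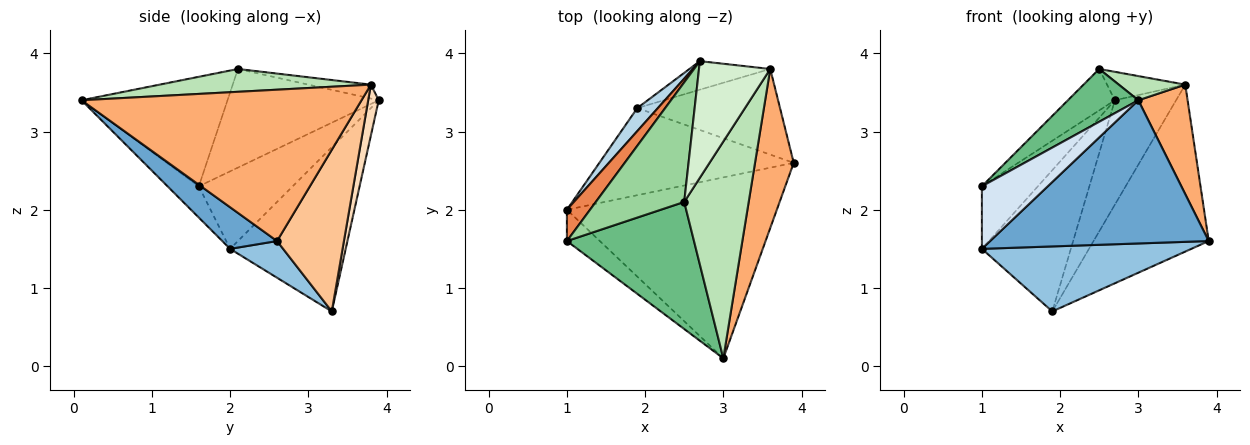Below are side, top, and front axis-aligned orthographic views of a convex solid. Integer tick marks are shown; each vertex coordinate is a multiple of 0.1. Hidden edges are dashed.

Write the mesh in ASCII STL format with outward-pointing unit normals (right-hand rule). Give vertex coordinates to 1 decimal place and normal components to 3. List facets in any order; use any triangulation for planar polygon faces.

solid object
 facet normal 0.154 -0.613 -0.775
  outer loop
   vertex 3.0 0.1 3.4
   vertex 1.0 2.0 1.5
   vertex 3.9 2.6 1.6
  endloop
 endfacet
 facet normal 0.150 -0.591 -0.792
  outer loop
   vertex 1.9 3.3 0.7
   vertex 3.9 2.6 1.6
   vertex 1.0 2.0 1.5
  endloop
 endfacet
 facet normal -0.789 0.607 0.099
  outer loop
   vertex 1.9 3.3 0.7
   vertex 1.0 2.0 1.5
   vertex 2.7 3.9 3.4
  endloop
 endfacet
 facet normal -0.391 -0.823 -0.412
  outer loop
   vertex 1.0 1.6 2.3
   vertex 1.0 2.0 1.5
   vertex 3.0 0.1 3.4
  endloop
 endfacet
 facet normal -0.832 0.496 0.248
  outer loop
   vertex 1.0 1.6 2.3
   vertex 2.7 3.9 3.4
   vertex 1.0 2.0 1.5
  endloop
 endfacet
 facet normal 0.955 -0.168 0.244
  outer loop
   vertex 3.6 3.8 3.6
   vertex 3.0 0.1 3.4
   vertex 3.9 2.6 1.6
  endloop
 endfacet
 facet normal 0.459 0.790 -0.405
  outer loop
   vertex 3.6 3.8 3.6
   vertex 3.9 2.6 1.6
   vertex 1.9 3.3 0.7
  endloop
 endfacet
 facet normal 0.164 0.952 -0.260
  outer loop
   vertex 3.6 3.8 3.6
   vertex 1.9 3.3 0.7
   vertex 2.7 3.9 3.4
  endloop
 endfacet
 facet normal -0.623 -0.300 0.723
  outer loop
   vertex 2.5 2.1 3.8
   vertex 1.0 1.6 2.3
   vertex 3.0 0.1 3.4
  endloop
 endfacet
 facet normal -0.725 0.225 0.650
  outer loop
   vertex 2.5 2.1 3.8
   vertex 2.7 3.9 3.4
   vertex 1.0 1.6 2.3
  endloop
 endfacet
 facet normal 0.332 -0.105 0.937
  outer loop
   vertex 2.5 2.1 3.8
   vertex 3.0 0.1 3.4
   vertex 3.6 3.8 3.6
  endloop
 endfacet
 facet normal -0.186 0.233 0.955
  outer loop
   vertex 2.5 2.1 3.8
   vertex 3.6 3.8 3.6
   vertex 2.7 3.9 3.4
  endloop
 endfacet
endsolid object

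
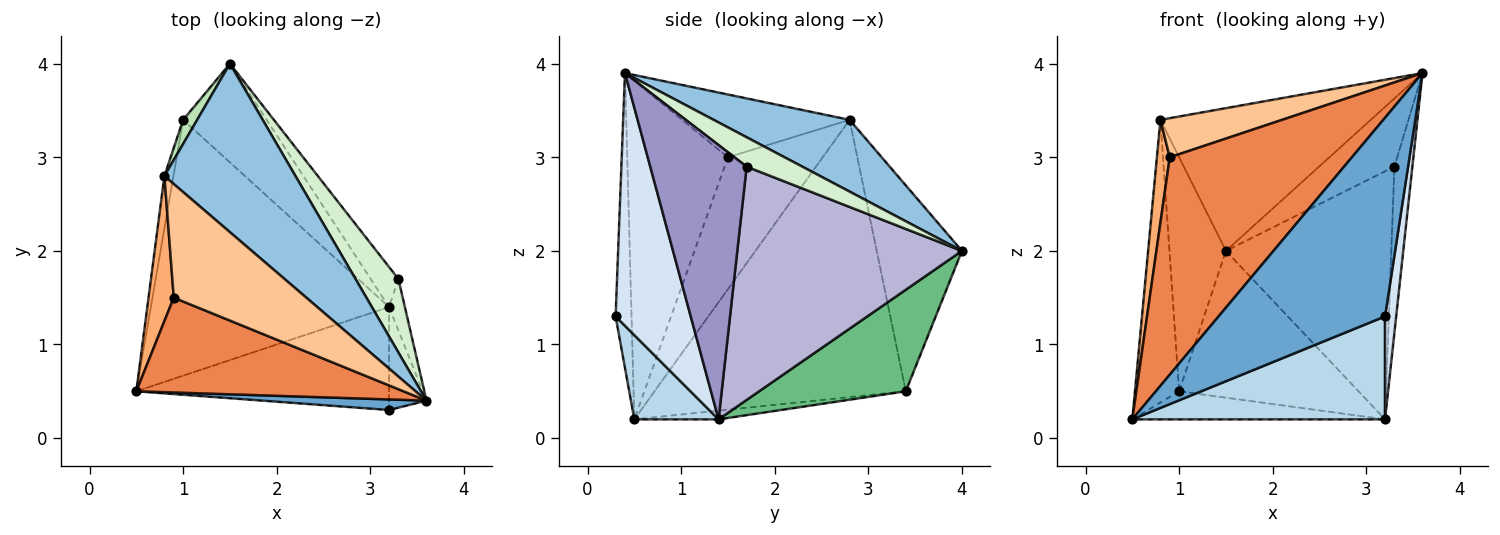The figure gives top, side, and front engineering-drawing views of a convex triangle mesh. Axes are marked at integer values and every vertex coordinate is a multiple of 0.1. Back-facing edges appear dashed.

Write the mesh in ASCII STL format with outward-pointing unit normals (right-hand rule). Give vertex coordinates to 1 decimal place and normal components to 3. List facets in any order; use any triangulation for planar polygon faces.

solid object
 facet normal -0.095 -0.994 0.053
  outer loop
   vertex 3.2 0.3 1.3
   vertex 3.6 0.4 3.9
   vertex 0.5 0.5 0.2
  endloop
 endfacet
 facet normal 0.386 0.596 0.704
  outer loop
   vertex 0.8 2.8 3.4
   vertex 3.6 0.4 3.9
   vertex 1.5 4.0 2.0
  endloop
 endfacet
 facet normal 0.229 -0.688 -0.688
  outer loop
   vertex 3.2 1.4 0.2
   vertex 3.2 0.3 1.3
   vertex 0.5 0.5 0.2
  endloop
 endfacet
 facet normal 0.979 -0.145 -0.145
  outer loop
   vertex 3.2 1.4 0.2
   vertex 3.6 0.4 3.9
   vertex 3.2 0.3 1.3
  endloop
 endfacet
 facet normal -0.452 -0.818 0.357
  outer loop
   vertex 0.9 1.5 3.0
   vertex 0.5 0.5 0.2
   vertex 3.6 0.4 3.9
  endloop
 endfacet
 facet normal -0.974 -0.132 0.186
  outer loop
   vertex 0.9 1.5 3.0
   vertex 0.8 2.8 3.4
   vertex 0.5 0.5 0.2
  endloop
 endfacet
 facet normal -0.409 -0.297 0.863
  outer loop
   vertex 0.9 1.5 3.0
   vertex 3.6 0.4 3.9
   vertex 0.8 2.8 3.4
  endloop
 endfacet
 facet normal -0.036 0.109 -0.993
  outer loop
   vertex 1.0 3.4 0.5
   vertex 3.2 1.4 0.2
   vertex 0.5 0.5 0.2
  endloop
 endfacet
 facet normal 0.561 0.687 -0.462
  outer loop
   vertex 1.0 3.4 0.5
   vertex 1.5 4.0 2.0
   vertex 3.2 1.4 0.2
  endloop
 endfacet
 facet normal -0.984 0.173 -0.032
  outer loop
   vertex 1.0 3.4 0.5
   vertex 0.5 0.5 0.2
   vertex 0.8 2.8 3.4
  endloop
 endfacet
 facet normal -0.832 0.552 0.057
  outer loop
   vertex 1.0 3.4 0.5
   vertex 0.8 2.8 3.4
   vertex 1.5 4.0 2.0
  endloop
 endfacet
 facet normal 0.449 0.608 0.655
  outer loop
   vertex 3.3 1.7 2.9
   vertex 1.5 4.0 2.0
   vertex 3.6 0.4 3.9
  endloop
 endfacet
 facet normal 0.981 0.183 -0.057
  outer loop
   vertex 3.3 1.7 2.9
   vertex 3.6 0.4 3.9
   vertex 3.2 1.4 0.2
  endloop
 endfacet
 facet normal 0.802 0.590 -0.095
  outer loop
   vertex 3.3 1.7 2.9
   vertex 3.2 1.4 0.2
   vertex 1.5 4.0 2.0
  endloop
 endfacet
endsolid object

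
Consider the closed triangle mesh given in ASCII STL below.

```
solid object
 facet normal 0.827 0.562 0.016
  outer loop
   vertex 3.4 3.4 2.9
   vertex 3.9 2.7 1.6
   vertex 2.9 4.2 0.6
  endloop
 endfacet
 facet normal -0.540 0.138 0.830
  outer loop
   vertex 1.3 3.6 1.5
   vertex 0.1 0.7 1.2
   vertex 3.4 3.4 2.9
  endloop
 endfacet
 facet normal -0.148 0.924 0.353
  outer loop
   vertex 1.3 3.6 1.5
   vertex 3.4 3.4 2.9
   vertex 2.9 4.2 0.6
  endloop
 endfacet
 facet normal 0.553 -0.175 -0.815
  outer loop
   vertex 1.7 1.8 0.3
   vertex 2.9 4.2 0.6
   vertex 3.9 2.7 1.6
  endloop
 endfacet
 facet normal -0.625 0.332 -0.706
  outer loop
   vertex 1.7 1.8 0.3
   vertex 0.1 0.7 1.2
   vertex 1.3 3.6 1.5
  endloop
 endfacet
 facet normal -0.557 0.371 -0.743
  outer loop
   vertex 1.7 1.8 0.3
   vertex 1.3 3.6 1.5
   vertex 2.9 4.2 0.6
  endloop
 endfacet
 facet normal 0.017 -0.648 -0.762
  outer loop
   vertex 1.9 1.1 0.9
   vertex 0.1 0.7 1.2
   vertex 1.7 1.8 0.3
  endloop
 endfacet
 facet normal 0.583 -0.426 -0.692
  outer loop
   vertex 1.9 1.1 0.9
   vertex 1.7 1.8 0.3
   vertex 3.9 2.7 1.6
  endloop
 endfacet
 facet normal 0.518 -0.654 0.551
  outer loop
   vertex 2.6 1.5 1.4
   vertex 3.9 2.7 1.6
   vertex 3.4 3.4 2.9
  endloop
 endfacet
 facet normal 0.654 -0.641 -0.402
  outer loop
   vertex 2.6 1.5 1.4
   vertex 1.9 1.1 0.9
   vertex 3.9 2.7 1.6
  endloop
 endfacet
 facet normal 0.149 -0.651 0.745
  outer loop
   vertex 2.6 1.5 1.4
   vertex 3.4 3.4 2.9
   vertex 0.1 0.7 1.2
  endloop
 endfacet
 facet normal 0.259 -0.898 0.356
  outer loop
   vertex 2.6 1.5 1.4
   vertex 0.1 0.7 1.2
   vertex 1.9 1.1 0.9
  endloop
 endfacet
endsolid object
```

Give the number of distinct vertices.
8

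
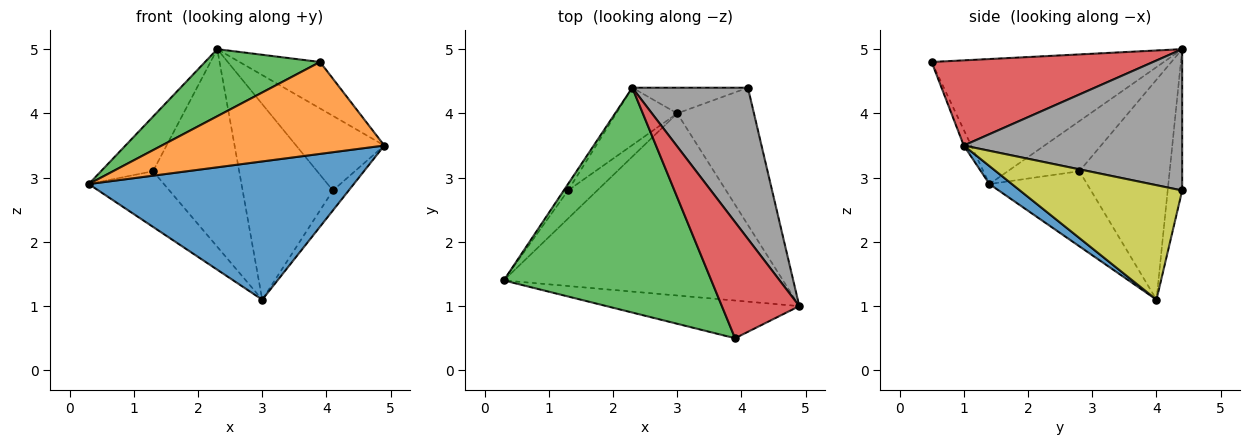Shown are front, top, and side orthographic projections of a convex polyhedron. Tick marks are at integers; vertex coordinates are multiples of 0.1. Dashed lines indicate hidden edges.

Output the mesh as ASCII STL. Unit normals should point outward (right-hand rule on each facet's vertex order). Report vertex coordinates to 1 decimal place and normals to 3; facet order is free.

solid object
 facet normal 0.051 -0.604 -0.795
  outer loop
   vertex 3.0 4.0 1.1
   vertex 4.9 1.0 3.5
   vertex 0.3 1.4 2.9
  endloop
 endfacet
 facet normal -0.031 -0.925 -0.379
  outer loop
   vertex 3.9 0.5 4.8
   vertex 0.3 1.4 2.9
   vertex 4.9 1.0 3.5
  endloop
 endfacet
 facet normal -0.500 -0.248 0.830
  outer loop
   vertex 3.9 0.5 4.8
   vertex 2.3 4.4 5.0
   vertex 0.3 1.4 2.9
  endloop
 endfacet
 facet normal 0.715 0.260 0.650
  outer loop
   vertex 3.9 0.5 4.8
   vertex 4.9 1.0 3.5
   vertex 2.3 4.4 5.0
  endloop
 endfacet
 facet normal -0.807 0.586 -0.069
  outer loop
   vertex 1.3 2.8 3.1
   vertex 0.3 1.4 2.9
   vertex 2.3 4.4 5.0
  endloop
 endfacet
 facet normal -0.757 0.583 -0.294
  outer loop
   vertex 1.3 2.8 3.1
   vertex 3.0 4.0 1.1
   vertex 0.3 1.4 2.9
  endloop
 endfacet
 facet normal -0.709 0.677 -0.197
  outer loop
   vertex 1.3 2.8 3.1
   vertex 2.3 4.4 5.0
   vertex 3.0 4.0 1.1
  endloop
 endfacet
 facet normal 0.739 0.298 0.604
  outer loop
   vertex 4.1 4.4 2.8
   vertex 2.3 4.4 5.0
   vertex 4.9 1.0 3.5
  endloop
 endfacet
 facet normal 0.828 0.081 -0.555
  outer loop
   vertex 4.1 4.4 2.8
   vertex 4.9 1.0 3.5
   vertex 3.0 4.0 1.1
  endloop
 endfacet
 facet normal -0.157 0.979 -0.129
  outer loop
   vertex 4.1 4.4 2.8
   vertex 3.0 4.0 1.1
   vertex 2.3 4.4 5.0
  endloop
 endfacet
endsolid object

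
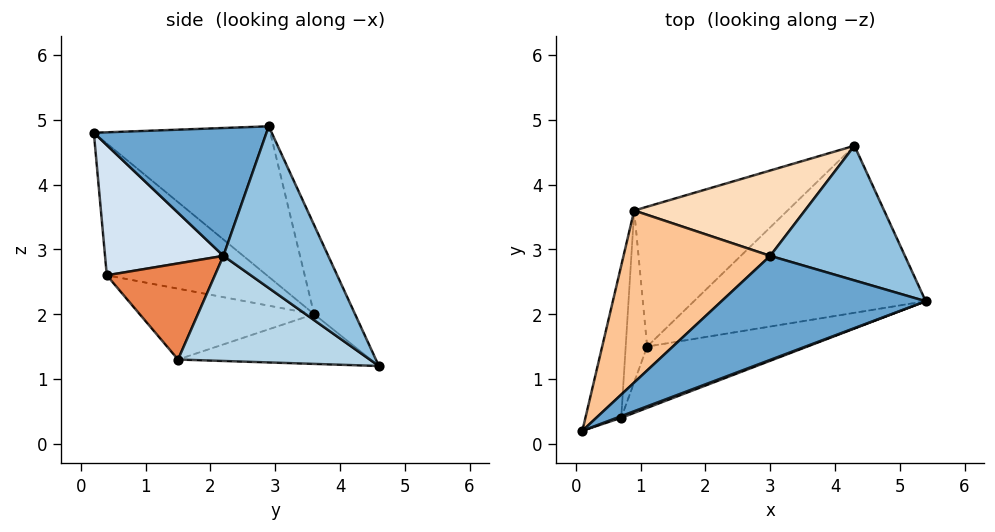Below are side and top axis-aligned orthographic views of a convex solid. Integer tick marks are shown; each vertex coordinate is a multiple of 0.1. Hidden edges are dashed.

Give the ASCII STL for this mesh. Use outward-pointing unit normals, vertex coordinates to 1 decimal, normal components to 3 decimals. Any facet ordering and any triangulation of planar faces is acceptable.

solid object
 facet normal 0.455 -0.515 0.726
  outer loop
   vertex 3.0 2.9 4.9
   vertex 0.1 0.2 4.8
   vertex 5.4 2.2 2.9
  endloop
 endfacet
 facet normal 0.598 0.627 0.498
  outer loop
   vertex 3.0 2.9 4.9
   vertex 5.4 2.2 2.9
   vertex 4.3 4.6 1.2
  endloop
 endfacet
 facet normal 0.376 -0.415 -0.829
  outer loop
   vertex 1.1 1.5 1.3
   vertex 4.3 4.6 1.2
   vertex 5.4 2.2 2.9
  endloop
 endfacet
 facet normal 0.357 -0.934 0.012
  outer loop
   vertex 0.7 0.4 2.6
   vertex 5.4 2.2 2.9
   vertex 0.1 0.2 4.8
  endloop
 endfacet
 facet normal 0.329 -0.768 -0.549
  outer loop
   vertex 0.7 0.4 2.6
   vertex 1.1 1.5 1.3
   vertex 5.4 2.2 2.9
  endloop
 endfacet
 facet normal -0.296 0.276 -0.914
  outer loop
   vertex 0.9 3.6 2.0
   vertex 4.3 4.6 1.2
   vertex 1.1 1.5 1.3
  endloop
 endfacet
 facet normal -0.575 0.597 0.560
  outer loop
   vertex 0.9 3.6 2.0
   vertex 0.1 0.2 4.8
   vertex 3.0 2.9 4.9
  endloop
 endfacet
 facet normal -0.186 0.916 0.356
  outer loop
   vertex 0.9 3.6 2.0
   vertex 3.0 2.9 4.9
   vertex 4.3 4.6 1.2
  endloop
 endfacet
 facet normal -0.965 0.011 -0.262
  outer loop
   vertex 0.9 3.6 2.0
   vertex 0.7 0.4 2.6
   vertex 0.1 0.2 4.8
  endloop
 endfacet
 facet normal -0.957 0.005 -0.290
  outer loop
   vertex 0.9 3.6 2.0
   vertex 1.1 1.5 1.3
   vertex 0.7 0.4 2.6
  endloop
 endfacet
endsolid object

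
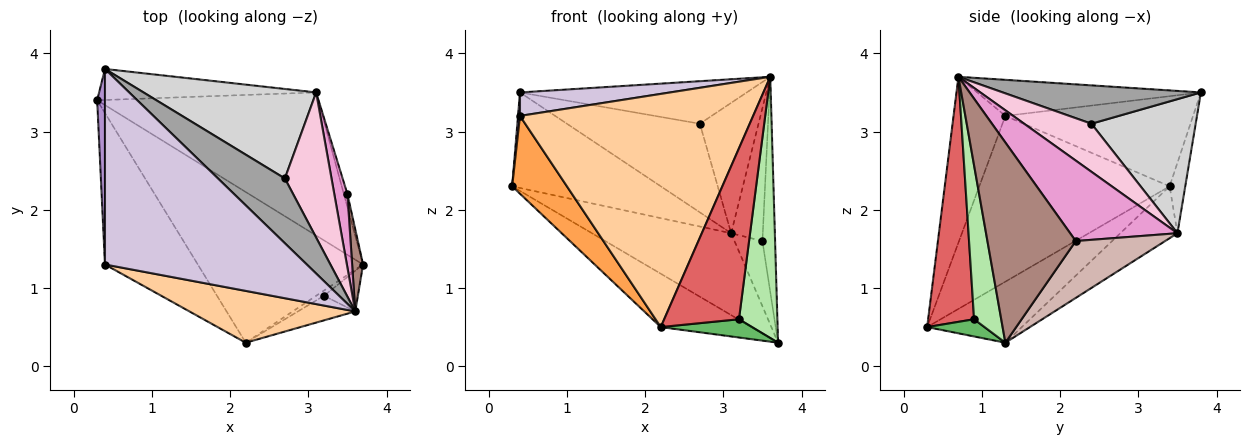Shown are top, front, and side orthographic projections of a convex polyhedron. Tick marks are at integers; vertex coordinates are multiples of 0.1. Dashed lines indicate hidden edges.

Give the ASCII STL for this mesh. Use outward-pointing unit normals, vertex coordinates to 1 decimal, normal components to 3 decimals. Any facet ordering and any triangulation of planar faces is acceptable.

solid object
 facet normal -0.329 0.315 -0.890
  outer loop
   vertex 2.2 0.3 0.5
   vertex 0.3 3.4 2.3
   vertex 3.7 1.3 0.3
  endloop
 endfacet
 facet normal -0.200 0.487 -0.850
  outer loop
   vertex 3.1 3.5 1.7
   vertex 3.7 1.3 0.3
   vertex 0.3 3.4 2.3
  endloop
 endfacet
 facet normal -0.846 -0.243 -0.474
  outer loop
   vertex 0.4 1.3 3.2
   vertex 0.3 3.4 2.3
   vertex 2.2 0.3 0.5
  endloop
 endfacet
 facet normal -0.212 -0.954 0.212
  outer loop
   vertex 0.4 1.3 3.2
   vertex 2.2 0.3 0.5
   vertex 3.6 0.7 3.7
  endloop
 endfacet
 facet normal 0.517 -0.823 -0.235
  outer loop
   vertex 3.2 0.9 0.6
   vertex 2.2 0.3 0.5
   vertex 3.7 1.3 0.3
  endloop
 endfacet
 facet normal 0.572 -0.810 -0.126
  outer loop
   vertex 3.2 0.9 0.6
   vertex 3.7 1.3 0.3
   vertex 3.6 0.7 3.7
  endloop
 endfacet
 facet normal 0.520 -0.846 -0.122
  outer loop
   vertex 3.2 0.9 0.6
   vertex 3.6 0.7 3.7
   vertex 2.2 0.3 0.5
  endloop
 endfacet
 facet normal -0.100 0.946 -0.307
  outer loop
   vertex 0.4 3.8 3.5
   vertex 3.1 3.5 1.7
   vertex 0.3 3.4 2.3
  endloop
 endfacet
 facet normal -0.996 -0.010 0.086
  outer loop
   vertex 0.4 3.8 3.5
   vertex 0.3 3.4 2.3
   vertex 0.4 1.3 3.2
  endloop
 endfacet
 facet normal -0.175 -0.117 0.978
  outer loop
   vertex 0.4 3.8 3.5
   vertex 0.4 1.3 3.2
   vertex 3.6 0.7 3.7
  endloop
 endfacet
 facet normal 0.988 0.142 0.054
  outer loop
   vertex 3.5 2.2 1.6
   vertex 3.6 0.7 3.7
   vertex 3.7 1.3 0.3
  endloop
 endfacet
 facet normal 0.953 0.298 -0.060
  outer loop
   vertex 3.5 2.2 1.6
   vertex 3.7 1.3 0.3
   vertex 3.1 3.5 1.7
  endloop
 endfacet
 facet normal 0.948 0.280 0.155
  outer loop
   vertex 3.5 2.2 1.6
   vertex 3.1 3.5 1.7
   vertex 3.6 0.7 3.7
  endloop
 endfacet
 facet normal 0.608 0.530 0.591
  outer loop
   vertex 2.7 2.4 3.1
   vertex 3.6 0.7 3.7
   vertex 3.1 3.5 1.7
  endloop
 endfacet
 facet normal 0.432 0.495 0.754
  outer loop
   vertex 2.7 2.4 3.1
   vertex 0.4 3.8 3.5
   vertex 3.6 0.7 3.7
  endloop
 endfacet
 facet normal 0.483 0.616 0.622
  outer loop
   vertex 2.7 2.4 3.1
   vertex 3.1 3.5 1.7
   vertex 0.4 3.8 3.5
  endloop
 endfacet
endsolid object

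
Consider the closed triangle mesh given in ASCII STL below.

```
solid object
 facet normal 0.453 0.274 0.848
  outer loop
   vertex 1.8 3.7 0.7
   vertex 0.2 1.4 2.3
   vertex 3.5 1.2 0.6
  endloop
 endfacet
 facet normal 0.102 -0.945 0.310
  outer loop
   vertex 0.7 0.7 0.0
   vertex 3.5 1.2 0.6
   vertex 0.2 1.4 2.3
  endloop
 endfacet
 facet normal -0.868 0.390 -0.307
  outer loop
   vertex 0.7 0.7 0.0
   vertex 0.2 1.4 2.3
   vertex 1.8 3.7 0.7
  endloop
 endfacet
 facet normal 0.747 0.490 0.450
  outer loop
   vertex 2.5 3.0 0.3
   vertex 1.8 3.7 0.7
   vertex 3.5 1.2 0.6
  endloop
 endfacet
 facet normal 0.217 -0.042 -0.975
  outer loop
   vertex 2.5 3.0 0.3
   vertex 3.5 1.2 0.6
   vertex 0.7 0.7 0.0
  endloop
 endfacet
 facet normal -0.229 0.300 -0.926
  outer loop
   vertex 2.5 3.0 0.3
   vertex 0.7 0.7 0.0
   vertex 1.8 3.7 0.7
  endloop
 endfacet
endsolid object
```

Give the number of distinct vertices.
5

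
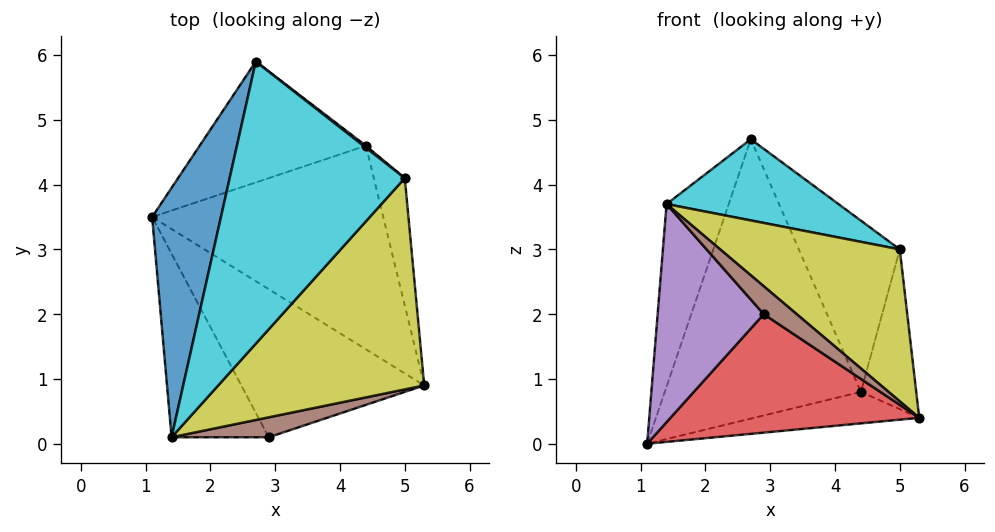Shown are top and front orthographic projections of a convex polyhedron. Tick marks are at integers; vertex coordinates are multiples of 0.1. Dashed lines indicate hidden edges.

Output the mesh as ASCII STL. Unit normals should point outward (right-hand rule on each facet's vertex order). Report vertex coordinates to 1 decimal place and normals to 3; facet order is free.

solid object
 facet normal -0.956 0.173 0.237
  outer loop
   vertex 1.4 0.1 3.7
   vertex 2.7 5.9 4.7
   vertex 1.1 3.5 0.0
  endloop
 endfacet
 facet normal 0.185 0.150 -0.971
  outer loop
   vertex 4.4 4.6 0.8
   vertex 5.3 0.9 0.4
   vertex 1.1 3.5 0.0
  endloop
 endfacet
 facet normal -0.205 0.898 -0.389
  outer loop
   vertex 4.4 4.6 0.8
   vertex 1.1 3.5 0.0
   vertex 2.7 5.9 4.7
  endloop
 endfacet
 facet normal -0.298 -0.596 -0.745
  outer loop
   vertex 2.9 0.1 2.0
   vertex 1.1 3.5 0.0
   vertex 5.3 0.9 0.4
  endloop
 endfacet
 facet normal -0.589 -0.618 -0.520
  outer loop
   vertex 2.9 0.1 2.0
   vertex 1.4 0.1 3.7
   vertex 1.1 3.5 0.0
  endloop
 endfacet
 facet normal 0.550 -0.680 0.485
  outer loop
   vertex 2.9 0.1 2.0
   vertex 5.3 0.9 0.4
   vertex 1.4 0.1 3.7
  endloop
 endfacet
 facet normal 0.947 0.252 -0.201
  outer loop
   vertex 5.0 4.1 3.0
   vertex 5.3 0.9 0.4
   vertex 4.4 4.6 0.8
  endloop
 endfacet
 facet normal 0.620 0.784 0.009
  outer loop
   vertex 5.0 4.1 3.0
   vertex 4.4 4.6 0.8
   vertex 2.7 5.9 4.7
  endloop
 endfacet
 facet normal 0.628 -0.455 0.632
  outer loop
   vertex 5.0 4.1 3.0
   vertex 1.4 0.1 3.7
   vertex 5.3 0.9 0.4
  endloop
 endfacet
 facet normal 0.443 -0.248 0.862
  outer loop
   vertex 5.0 4.1 3.0
   vertex 2.7 5.9 4.7
   vertex 1.4 0.1 3.7
  endloop
 endfacet
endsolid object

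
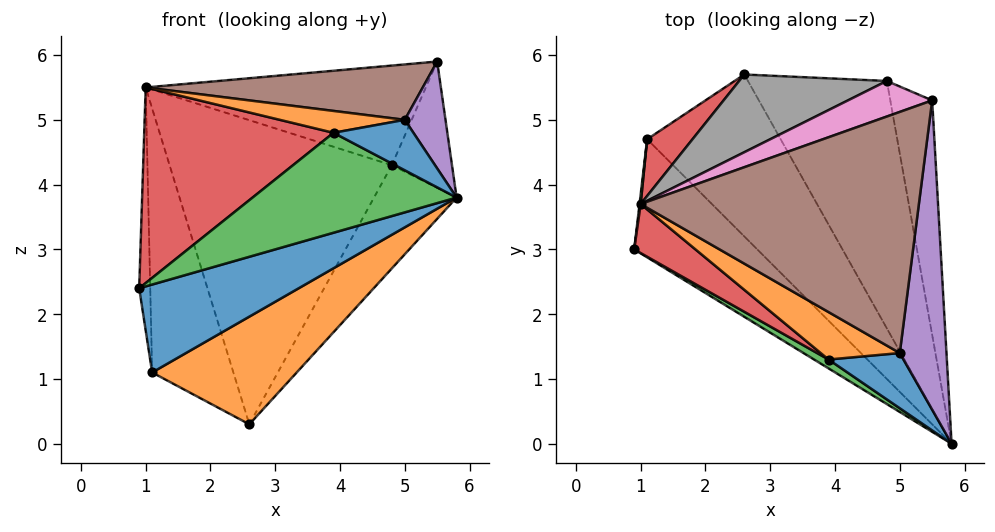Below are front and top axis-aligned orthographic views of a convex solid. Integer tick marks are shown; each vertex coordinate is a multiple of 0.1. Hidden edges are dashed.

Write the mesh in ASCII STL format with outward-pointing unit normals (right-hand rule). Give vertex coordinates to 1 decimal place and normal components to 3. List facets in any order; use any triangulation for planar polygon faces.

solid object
 facet normal -0.135 -0.592 -0.795
  outer loop
   vertex 1.1 4.7 1.1
   vertex 5.8 0.0 3.8
   vertex 0.9 3.0 2.4
  endloop
 endfacet
 facet normal -0.075 -0.552 -0.830
  outer loop
   vertex 1.1 4.7 1.1
   vertex 2.6 5.7 0.3
   vertex 5.8 0.0 3.8
  endloop
 endfacet
 facet normal -0.993 0.120 0.005
  outer loop
   vertex 1.1 4.7 1.1
   vertex 0.9 3.0 2.4
   vertex 1.0 3.7 5.5
  endloop
 endfacet
 facet normal -0.475 0.860 0.185
  outer loop
   vertex 1.1 4.7 1.1
   vertex 1.0 3.7 5.5
   vertex 2.6 5.7 0.3
  endloop
 endfacet
 facet normal 0.646 -0.249 0.722
  outer loop
   vertex 5.0 1.4 5.0
   vertex 5.8 0.0 3.8
   vertex 5.5 5.3 5.9
  endloop
 endfacet
 facet normal -0.007 -0.224 0.975
  outer loop
   vertex 5.0 1.4 5.0
   vertex 5.5 5.3 5.9
   vertex 1.0 3.7 5.5
  endloop
 endfacet
 facet normal -0.343 0.885 0.316
  outer loop
   vertex 4.8 5.6 4.3
   vertex 1.0 3.7 5.5
   vertex 5.5 5.3 5.9
  endloop
 endfacet
 facet normal -0.376 0.898 0.229
  outer loop
   vertex 4.8 5.6 4.3
   vertex 2.6 5.7 0.3
   vertex 1.0 3.7 5.5
  endloop
 endfacet
 facet normal 0.911 0.195 -0.362
  outer loop
   vertex 4.8 5.6 4.3
   vertex 5.5 5.3 5.9
   vertex 5.8 0.0 3.8
  endloop
 endfacet
 facet normal 0.861 0.196 -0.469
  outer loop
   vertex 4.8 5.6 4.3
   vertex 5.8 0.0 3.8
   vertex 2.6 5.7 0.3
  endloop
 endfacet
 facet normal -0.073 -0.673 0.736
  outer loop
   vertex 3.9 1.3 4.8
   vertex 5.8 0.0 3.8
   vertex 5.0 1.4 5.0
  endloop
 endfacet
 facet normal -0.126 -0.415 0.901
  outer loop
   vertex 3.9 1.3 4.8
   vertex 5.0 1.4 5.0
   vertex 1.0 3.7 5.5
  endloop
 endfacet
 facet normal -0.536 -0.841 0.075
  outer loop
   vertex 3.9 1.3 4.8
   vertex 0.9 3.0 2.4
   vertex 5.8 0.0 3.8
  endloop
 endfacet
 facet normal -0.597 -0.778 0.195
  outer loop
   vertex 3.9 1.3 4.8
   vertex 1.0 3.7 5.5
   vertex 0.9 3.0 2.4
  endloop
 endfacet
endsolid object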